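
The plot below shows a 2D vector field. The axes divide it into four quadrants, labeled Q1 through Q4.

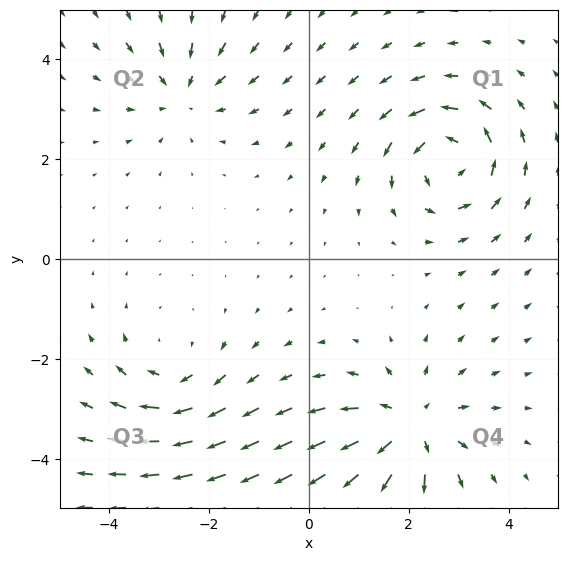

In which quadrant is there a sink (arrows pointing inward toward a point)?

Q2

The sink sits at approximately (-2.5, 3.4), which lies in quadrant Q2. The divergence there is about -3, negative as expected for a sink.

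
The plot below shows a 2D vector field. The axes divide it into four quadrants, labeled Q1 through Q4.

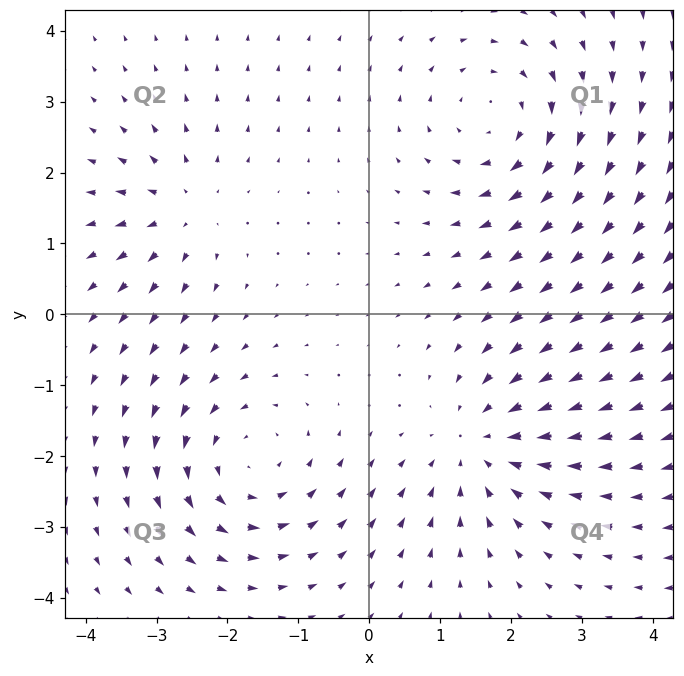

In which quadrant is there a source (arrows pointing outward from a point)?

Q2

The source sits at approximately (-2.6, 1.5), which lies in quadrant Q2. The divergence there is about +4, positive as expected for a source.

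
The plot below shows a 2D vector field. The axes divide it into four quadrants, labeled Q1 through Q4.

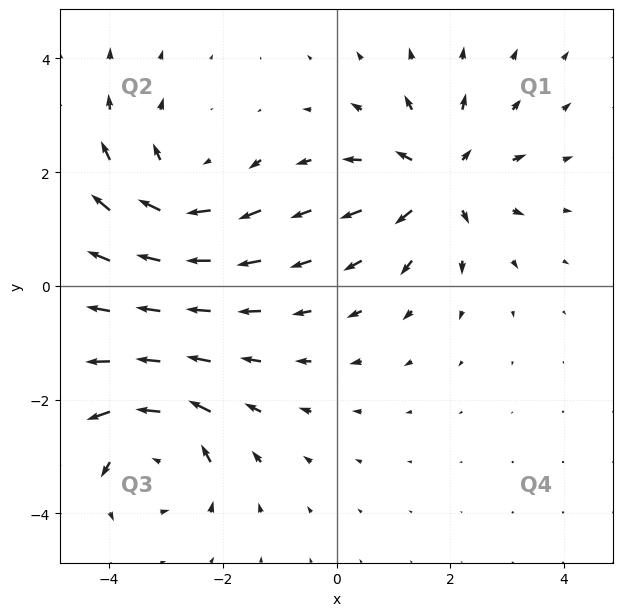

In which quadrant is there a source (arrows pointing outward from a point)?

Q1

The source sits at approximately (1.8, 1.9), which lies in quadrant Q1. The divergence there is about +6, positive as expected for a source.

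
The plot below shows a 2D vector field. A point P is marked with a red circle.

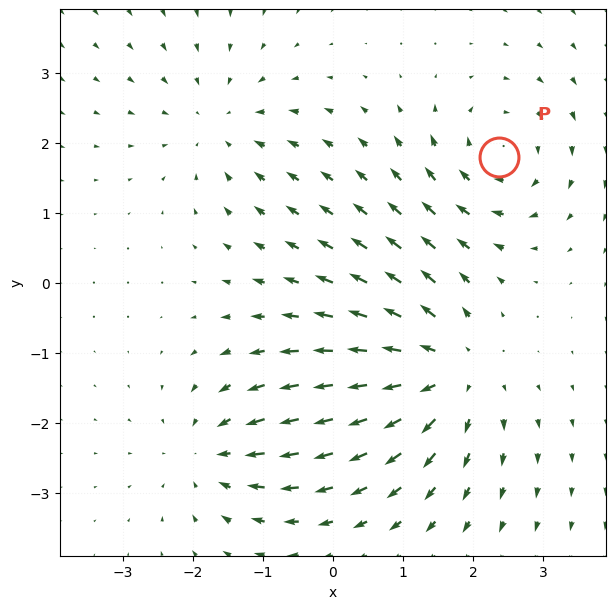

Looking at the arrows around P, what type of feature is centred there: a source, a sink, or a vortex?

vortex

At P (2.4, 1.8) the arrows circulate clockwise. Divergence ≈0, curl about -4 — near-zero divergence with nonzero curl is a vortex.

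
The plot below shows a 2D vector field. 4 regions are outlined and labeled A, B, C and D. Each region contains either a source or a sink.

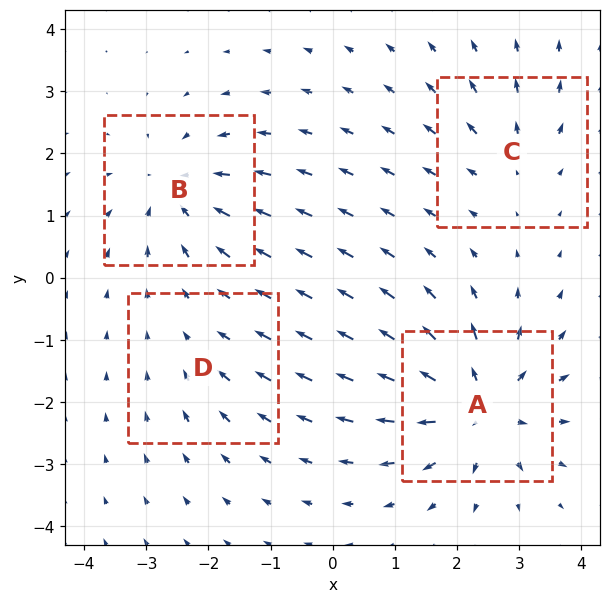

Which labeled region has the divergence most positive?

Divergence at each region's feature centre — A: about +7, B: about -5, C: about +3, D: about -2. Region A is most positive.

A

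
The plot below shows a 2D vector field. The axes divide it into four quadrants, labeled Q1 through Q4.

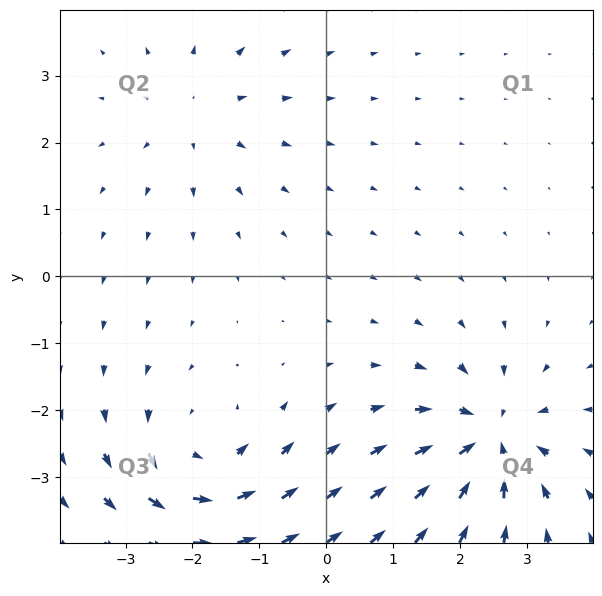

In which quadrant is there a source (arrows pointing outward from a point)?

Q2

The source sits at approximately (-2.0, 2.5), which lies in quadrant Q2. The divergence there is about +3, positive as expected for a source.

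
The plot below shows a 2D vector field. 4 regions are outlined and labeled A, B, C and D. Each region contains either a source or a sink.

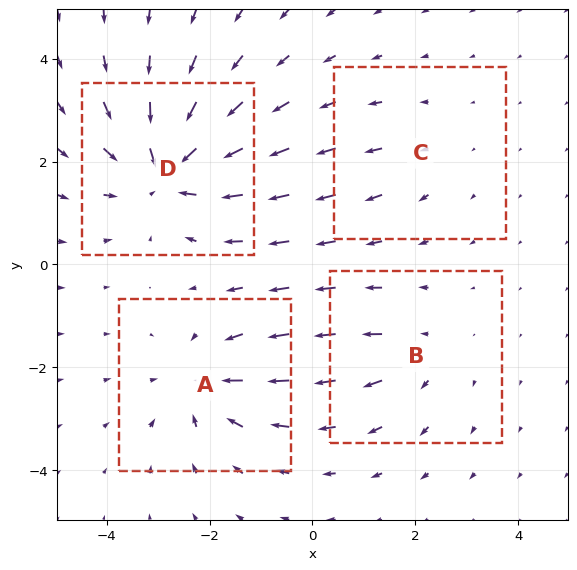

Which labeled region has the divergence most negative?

D

Divergence at each region's feature centre — A: about -4, B: about +3, C: about +2, D: about -6. Region D is most negative.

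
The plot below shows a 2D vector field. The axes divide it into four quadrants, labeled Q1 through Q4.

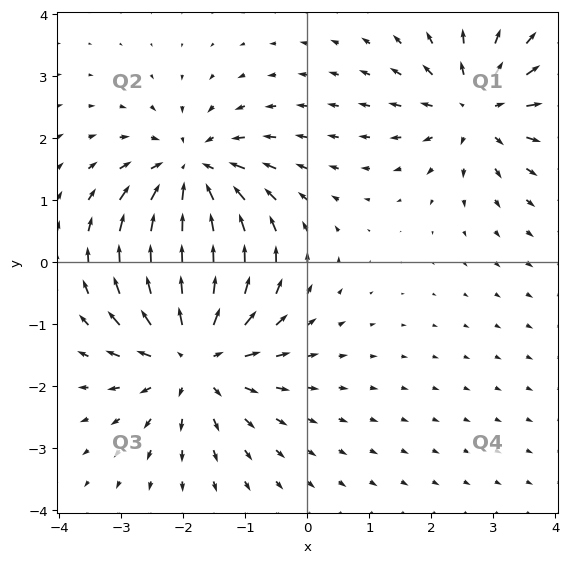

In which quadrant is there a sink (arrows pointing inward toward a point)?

Q2

The sink sits at approximately (-1.9, 1.4), which lies in quadrant Q2. The divergence there is about -5, negative as expected for a sink.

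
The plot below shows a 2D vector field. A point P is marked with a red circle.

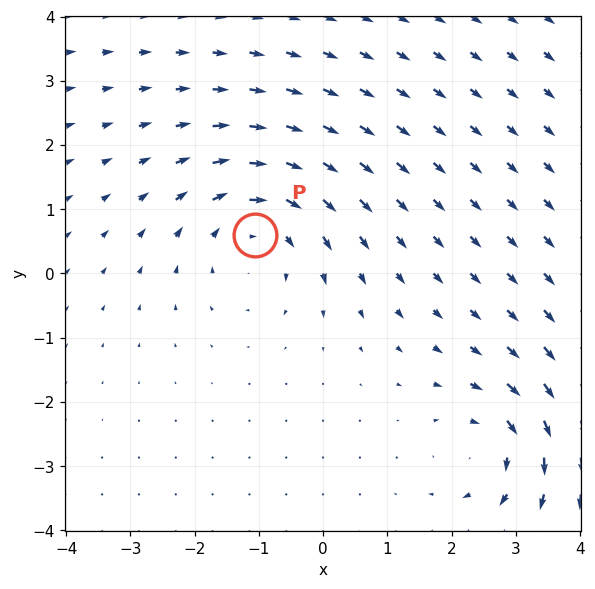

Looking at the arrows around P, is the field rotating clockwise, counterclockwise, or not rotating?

Near P at (-1.1, 0.6) the arrows circulate clockwise. The curl (z-component) there is about -3; negative curl means clockwise rotation.

clockwise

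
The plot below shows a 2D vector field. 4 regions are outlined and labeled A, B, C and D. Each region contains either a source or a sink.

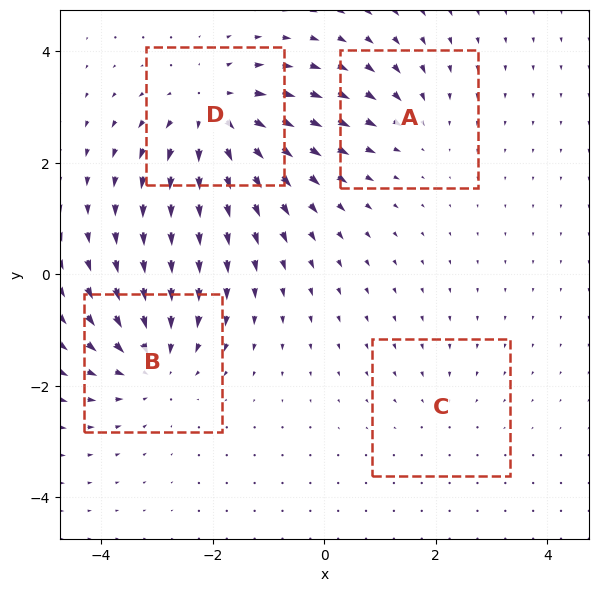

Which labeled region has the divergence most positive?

D

Divergence at each region's feature centre — A: about -3, B: about -5, C: about -2, D: about +6. Region D is most positive.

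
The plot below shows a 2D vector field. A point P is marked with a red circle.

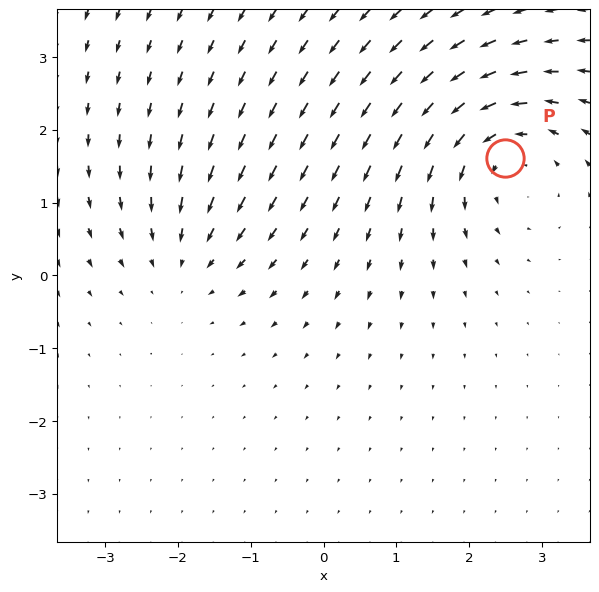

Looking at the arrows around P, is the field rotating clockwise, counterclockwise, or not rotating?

counterclockwise

Near P at (2.5, 1.6) the arrows circulate counterclockwise. The curl (z-component) there is about +4; positive curl means counterclockwise rotation.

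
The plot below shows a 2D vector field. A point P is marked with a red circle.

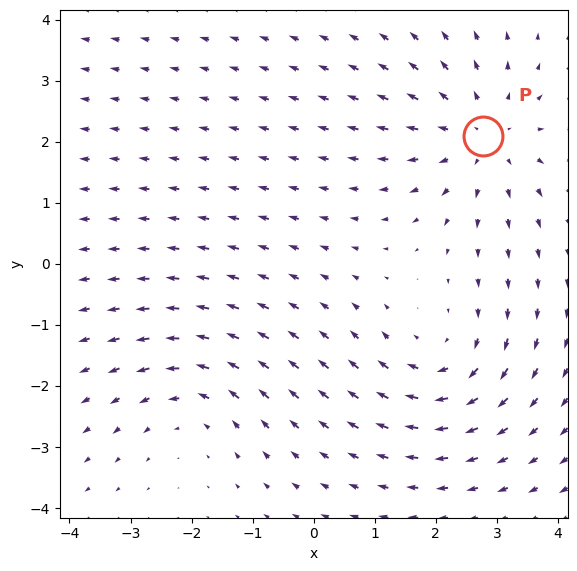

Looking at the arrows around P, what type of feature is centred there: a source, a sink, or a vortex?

At P (2.8, 2.1) the arrows spread outward. Divergence about +4, curl ≈0 — positive divergence with near-zero curl is a source.

source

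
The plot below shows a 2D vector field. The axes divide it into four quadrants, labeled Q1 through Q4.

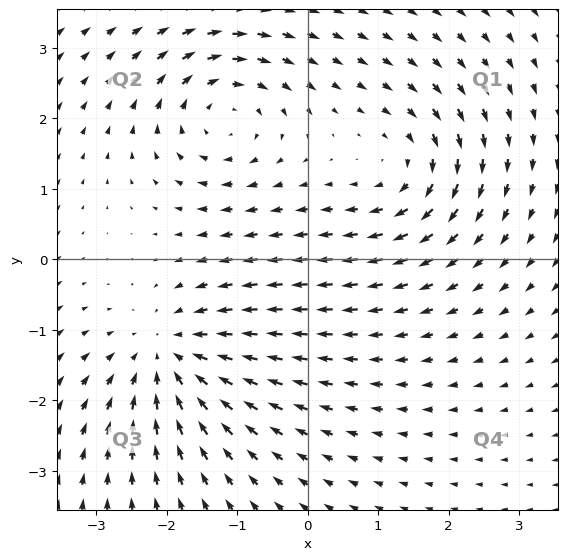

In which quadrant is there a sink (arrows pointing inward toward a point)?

Q3

The sink sits at approximately (-1.9, -1.4), which lies in quadrant Q3. The divergence there is about -5, negative as expected for a sink.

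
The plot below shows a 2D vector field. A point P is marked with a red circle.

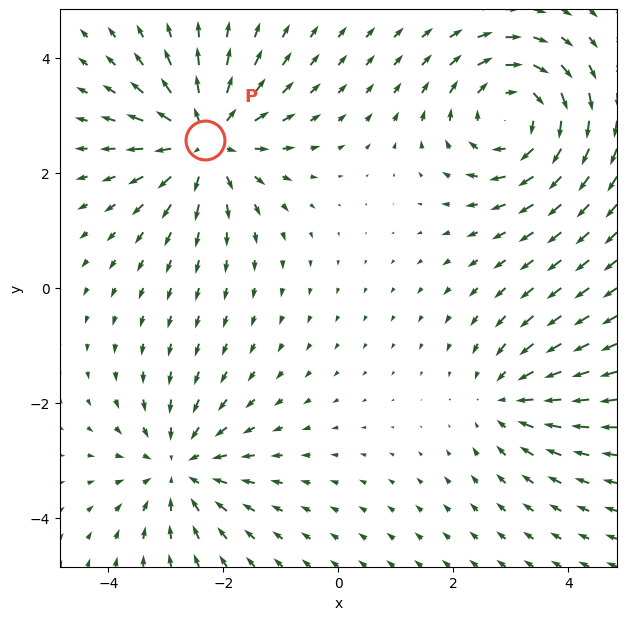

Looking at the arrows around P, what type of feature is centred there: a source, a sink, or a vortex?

source

At P (-2.3, 2.6) the arrows spread outward. Divergence about +5, curl ≈0 — positive divergence with near-zero curl is a source.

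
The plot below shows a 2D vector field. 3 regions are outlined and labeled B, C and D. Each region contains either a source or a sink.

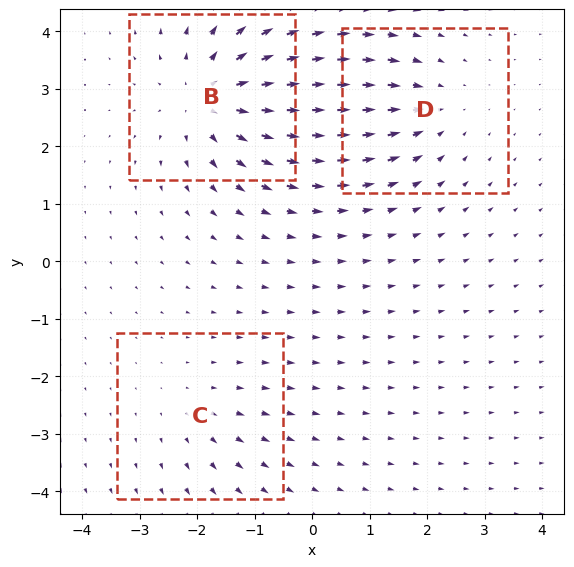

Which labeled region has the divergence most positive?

Divergence at each region's feature centre — B: about +5, C: about +2, D: about -3. Region B is most positive.

B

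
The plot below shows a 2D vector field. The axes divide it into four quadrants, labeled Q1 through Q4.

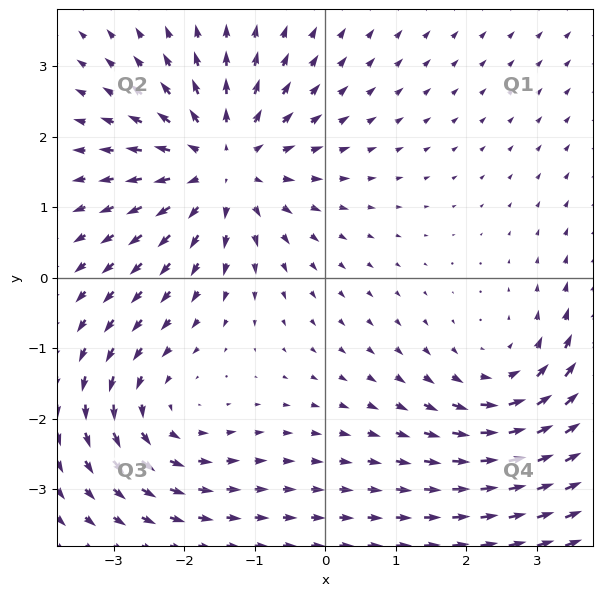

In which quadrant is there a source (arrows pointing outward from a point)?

Q2

The source sits at approximately (-1.5, 1.6), which lies in quadrant Q2. The divergence there is about +4, positive as expected for a source.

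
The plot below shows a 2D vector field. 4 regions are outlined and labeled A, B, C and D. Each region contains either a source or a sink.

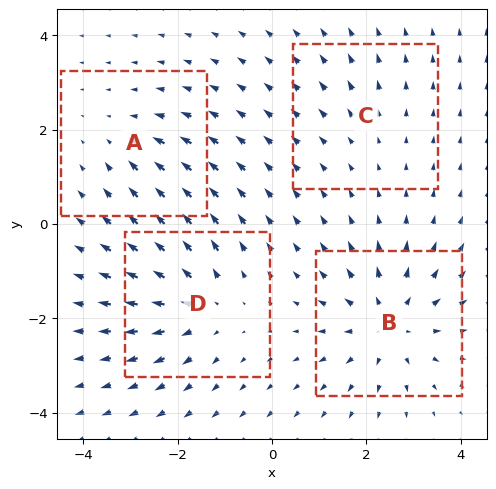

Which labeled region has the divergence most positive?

B

Divergence at each region's feature centre — A: about -3, B: about +6, C: about +2, D: about +5. Region B is most positive.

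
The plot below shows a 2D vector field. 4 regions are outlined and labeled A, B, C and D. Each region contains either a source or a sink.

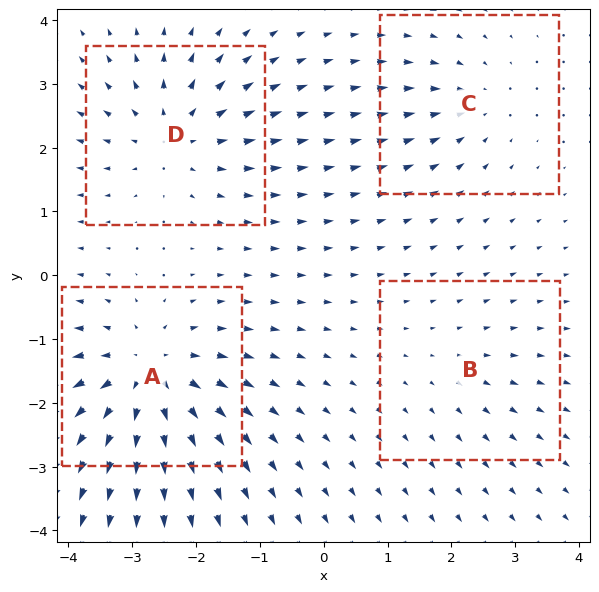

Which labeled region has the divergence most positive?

Divergence at each region's feature centre — A: about +7, B: about +2, C: about -3, D: about +5. Region A is most positive.

A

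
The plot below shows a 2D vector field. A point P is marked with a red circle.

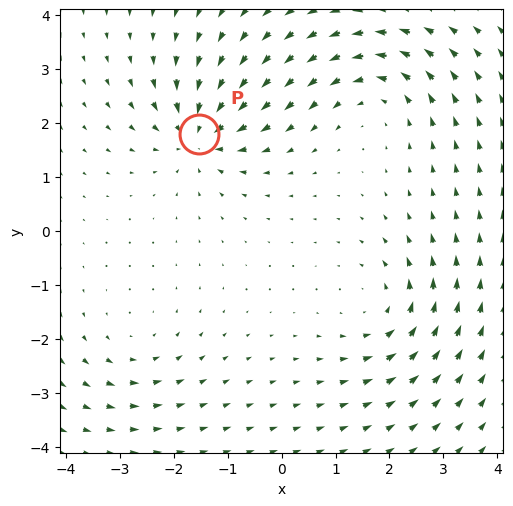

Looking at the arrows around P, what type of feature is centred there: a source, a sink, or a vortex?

sink

At P (-1.5, 1.8) the arrows converge inward. Divergence about -5, curl ≈0 — negative divergence with near-zero curl is a sink.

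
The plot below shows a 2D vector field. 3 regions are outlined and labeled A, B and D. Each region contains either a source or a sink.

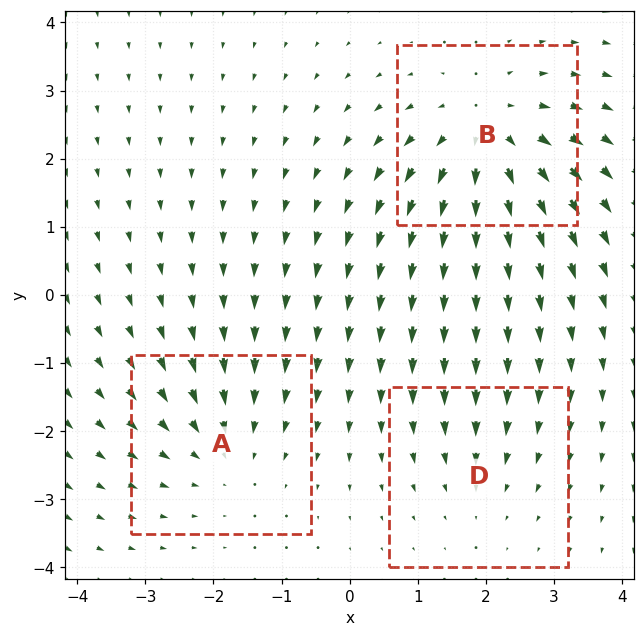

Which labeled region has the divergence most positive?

B

Divergence at each region's feature centre — A: about -3, B: about +4, D: about -2. Region B is most positive.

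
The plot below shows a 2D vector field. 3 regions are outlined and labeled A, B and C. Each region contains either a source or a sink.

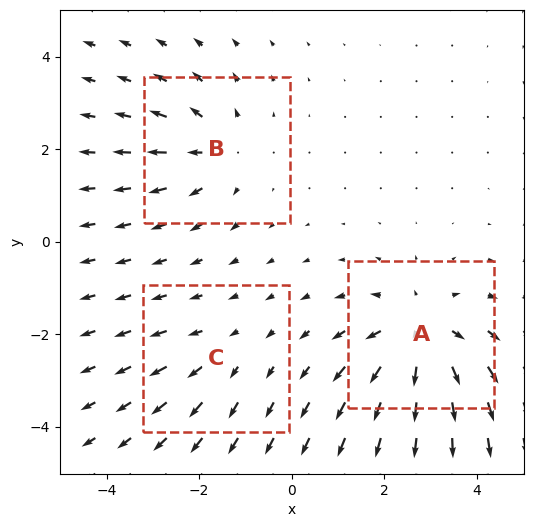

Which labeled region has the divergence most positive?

Divergence at each region's feature centre — A: about +4, B: about +3, C: about +2. Region A is most positive.

A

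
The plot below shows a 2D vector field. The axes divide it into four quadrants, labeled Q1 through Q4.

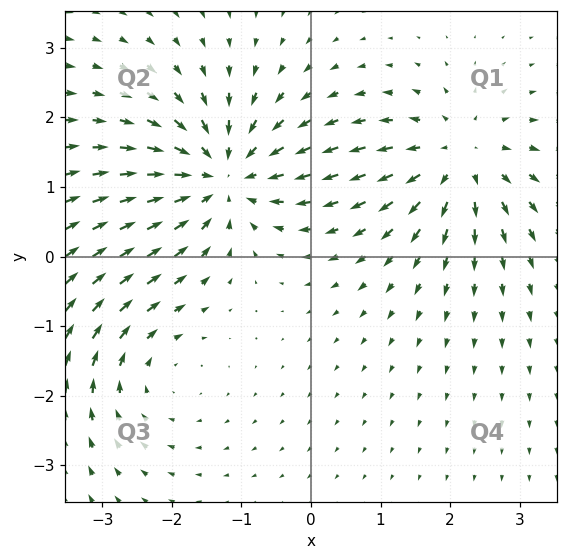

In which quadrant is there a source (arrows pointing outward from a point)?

Q1

The source sits at approximately (2.1, 1.4), which lies in quadrant Q1. The divergence there is about +4, positive as expected for a source.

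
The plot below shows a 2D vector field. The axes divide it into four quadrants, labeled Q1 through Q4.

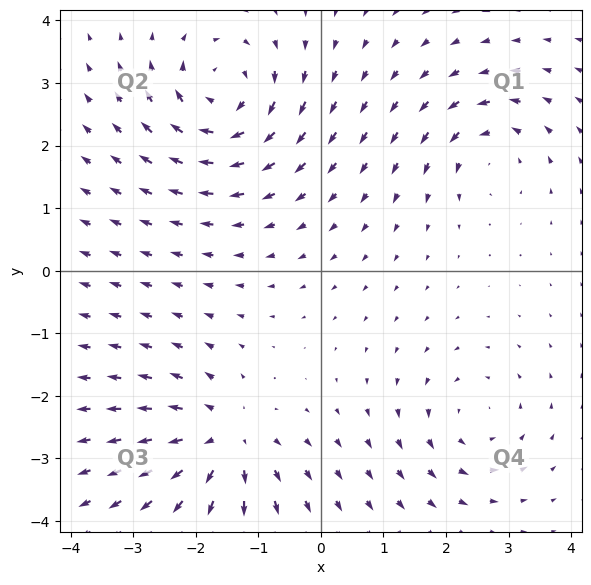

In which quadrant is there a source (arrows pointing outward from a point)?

Q3

The source sits at approximately (-1.6, -2.7), which lies in quadrant Q3. The divergence there is about +5, positive as expected for a source.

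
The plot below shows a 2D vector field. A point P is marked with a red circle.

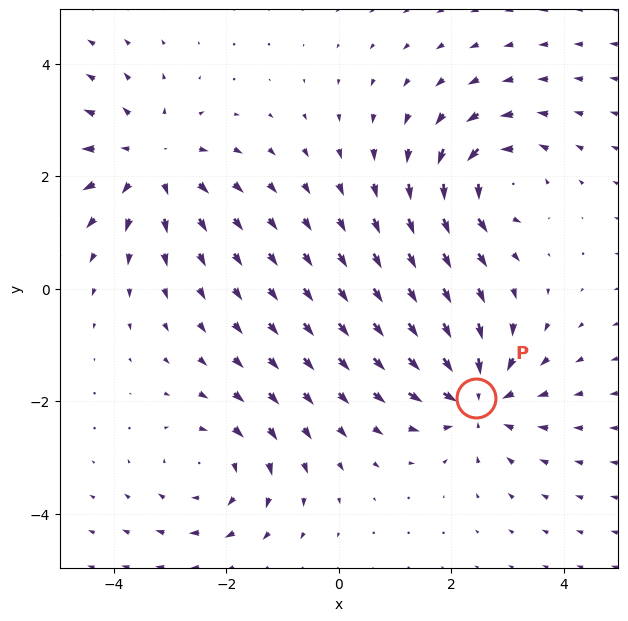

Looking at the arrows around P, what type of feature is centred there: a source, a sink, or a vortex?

At P (2.4, -1.9) the arrows converge inward. Divergence about -5, curl ≈0 — negative divergence with near-zero curl is a sink.

sink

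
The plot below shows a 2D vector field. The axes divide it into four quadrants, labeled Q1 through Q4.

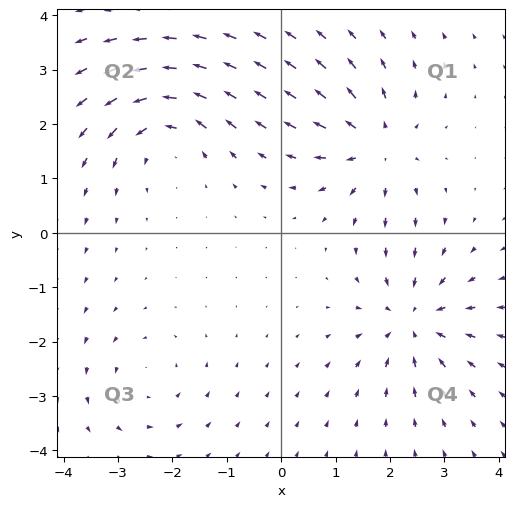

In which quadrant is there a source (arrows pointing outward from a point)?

The source sits at approximately (1.7, 1.6), which lies in quadrant Q1. The divergence there is about +5, positive as expected for a source.

Q1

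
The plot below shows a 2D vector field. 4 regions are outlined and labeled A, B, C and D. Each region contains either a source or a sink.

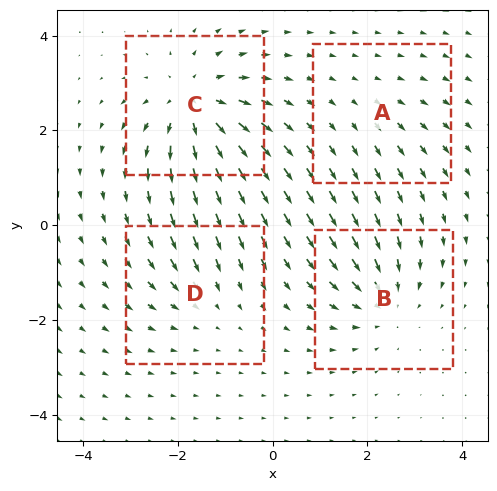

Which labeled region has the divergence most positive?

C

Divergence at each region's feature centre — A: about +2, B: about -5, C: about +7, D: about -3. Region C is most positive.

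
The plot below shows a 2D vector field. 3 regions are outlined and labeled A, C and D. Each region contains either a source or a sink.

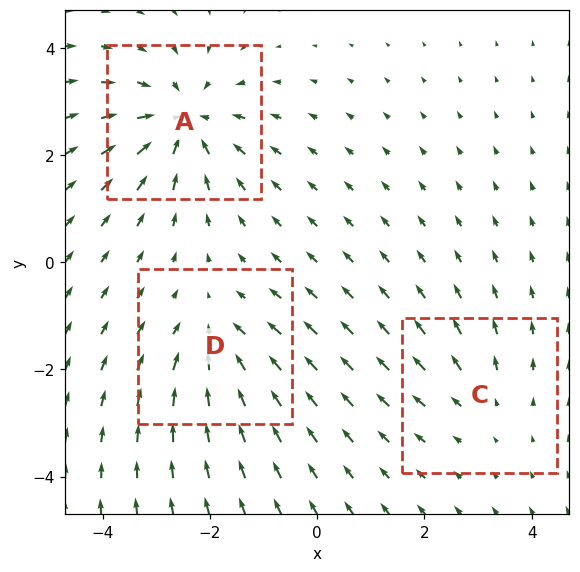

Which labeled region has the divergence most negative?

A

Divergence at each region's feature centre — A: about -5, C: about +2, D: about -3. Region A is most negative.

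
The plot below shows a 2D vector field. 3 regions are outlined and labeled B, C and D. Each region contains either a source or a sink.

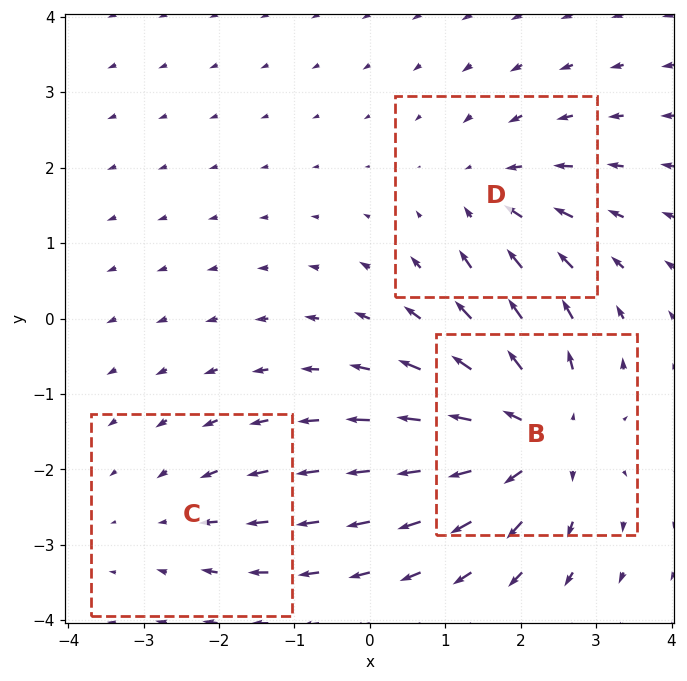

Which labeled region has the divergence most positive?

Divergence at each region's feature centre — B: about +5, C: about -2, D: about -3. Region B is most positive.

B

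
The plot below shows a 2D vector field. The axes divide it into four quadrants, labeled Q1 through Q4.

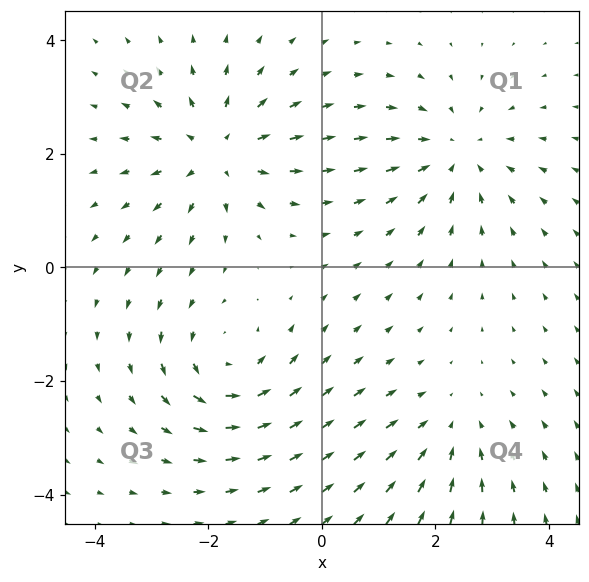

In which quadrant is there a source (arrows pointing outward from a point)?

Q2

The source sits at approximately (-1.8, 2.0), which lies in quadrant Q2. The divergence there is about +4, positive as expected for a source.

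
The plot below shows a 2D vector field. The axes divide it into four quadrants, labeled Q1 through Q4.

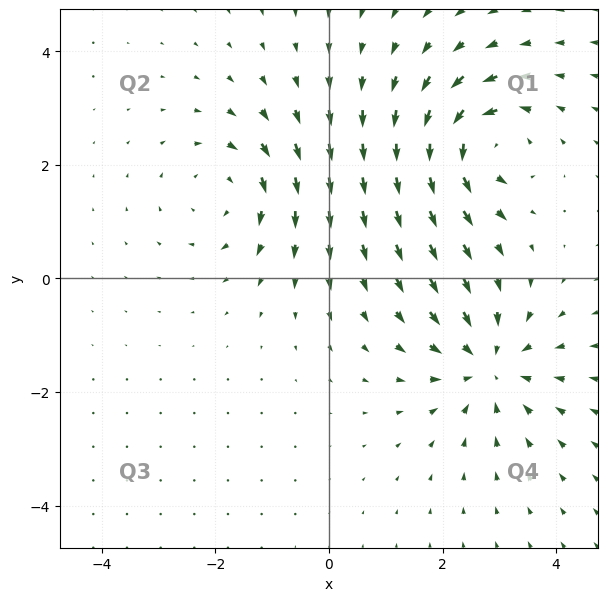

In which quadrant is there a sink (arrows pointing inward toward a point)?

Q4

The sink sits at approximately (2.8, -1.5), which lies in quadrant Q4. The divergence there is about -4, negative as expected for a sink.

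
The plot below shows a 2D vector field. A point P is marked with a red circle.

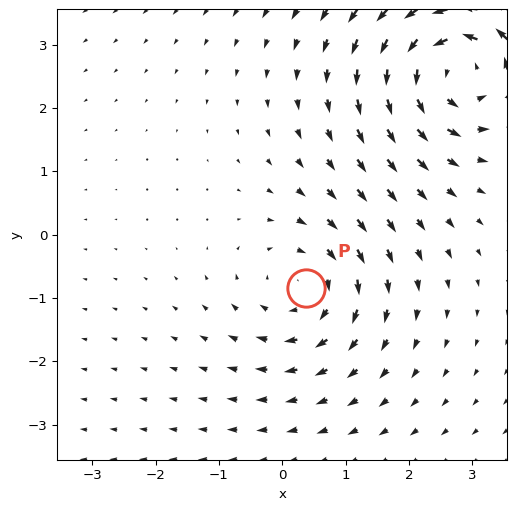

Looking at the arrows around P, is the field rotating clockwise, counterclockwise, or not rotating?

Near P at (0.4, -0.8) the arrows circulate clockwise. The curl (z-component) there is about -3; negative curl means clockwise rotation.

clockwise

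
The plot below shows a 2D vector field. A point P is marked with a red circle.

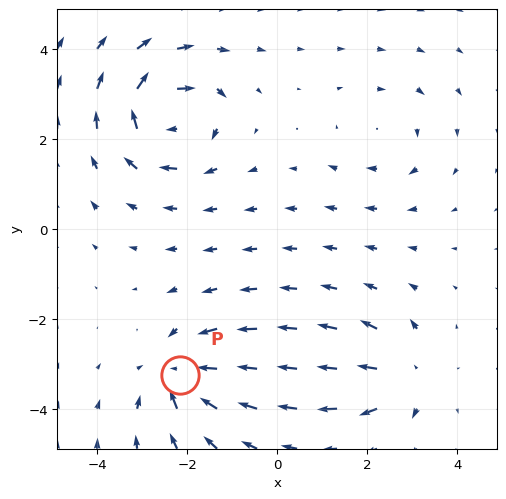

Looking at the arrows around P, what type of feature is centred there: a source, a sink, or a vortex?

sink

At P (-2.2, -3.2) the arrows converge inward. Divergence about -6, curl ≈0 — negative divergence with near-zero curl is a sink.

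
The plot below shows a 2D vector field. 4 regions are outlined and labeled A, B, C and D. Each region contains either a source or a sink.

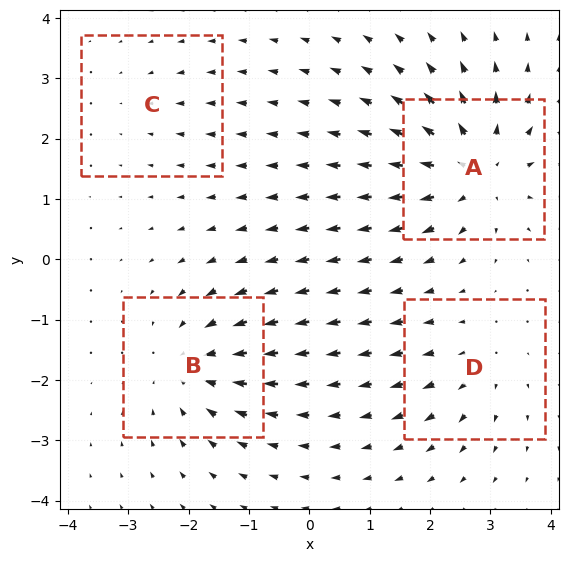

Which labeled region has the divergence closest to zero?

Divergence at each region's feature centre — A: about +7, B: about -5, C: about -2, D: about +3. Region C is closest to zero.

C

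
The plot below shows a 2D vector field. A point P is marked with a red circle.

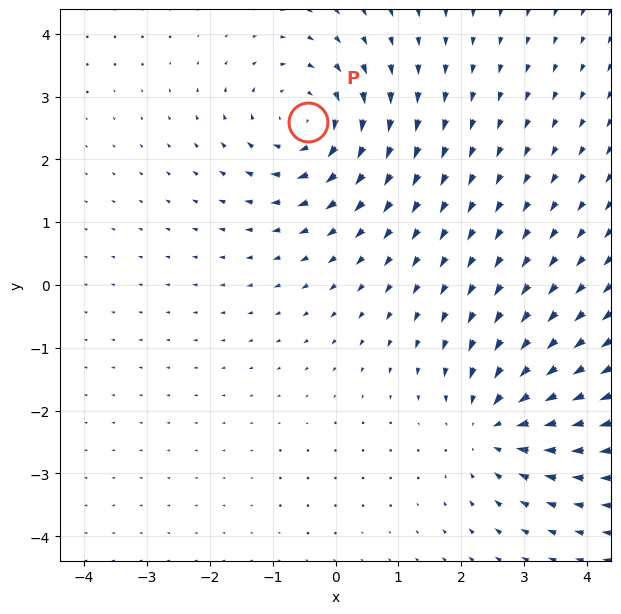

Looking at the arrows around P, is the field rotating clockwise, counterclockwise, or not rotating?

Near P at (-0.4, 2.6) the arrows circulate clockwise. The curl (z-component) there is about -5; negative curl means clockwise rotation.

clockwise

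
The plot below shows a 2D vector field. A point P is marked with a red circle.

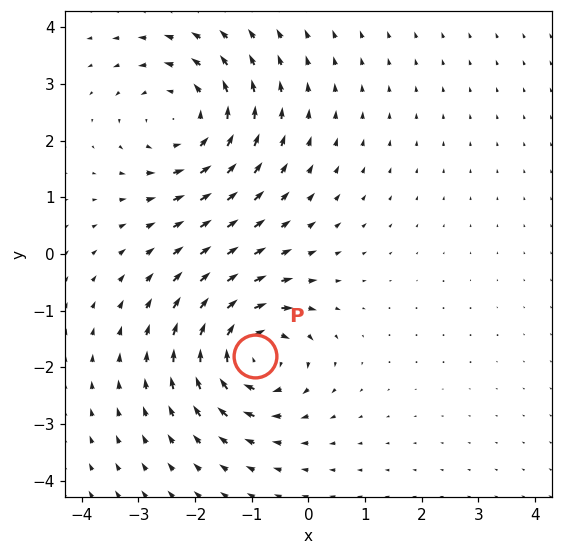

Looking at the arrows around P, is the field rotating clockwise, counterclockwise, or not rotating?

clockwise

Near P at (-0.9, -1.8) the arrows circulate clockwise. The curl (z-component) there is about -7; negative curl means clockwise rotation.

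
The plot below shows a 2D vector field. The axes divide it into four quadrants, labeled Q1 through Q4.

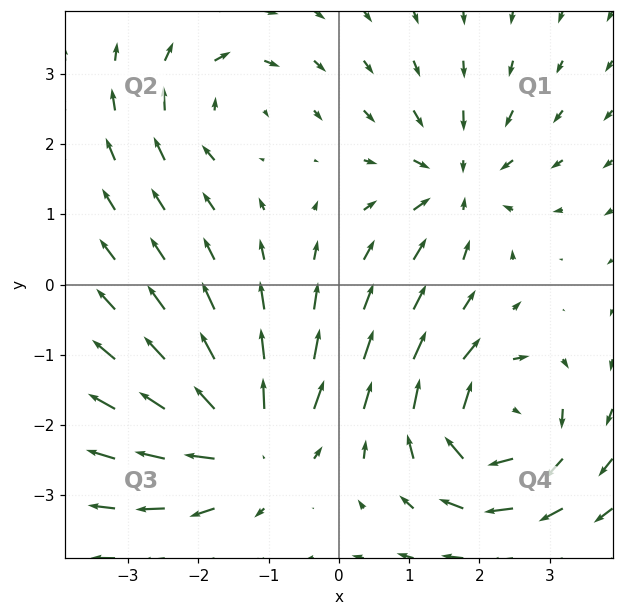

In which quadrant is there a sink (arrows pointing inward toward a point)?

Q1

The sink sits at approximately (1.7, 1.4), which lies in quadrant Q1. The divergence there is about -5, negative as expected for a sink.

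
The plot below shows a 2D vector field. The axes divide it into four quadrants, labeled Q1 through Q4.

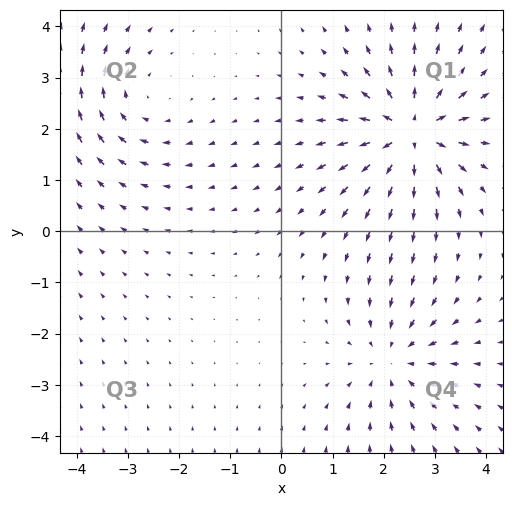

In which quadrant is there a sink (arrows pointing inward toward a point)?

Q4

The sink sits at approximately (2.2, -2.5), which lies in quadrant Q4. The divergence there is about -3, negative as expected for a sink.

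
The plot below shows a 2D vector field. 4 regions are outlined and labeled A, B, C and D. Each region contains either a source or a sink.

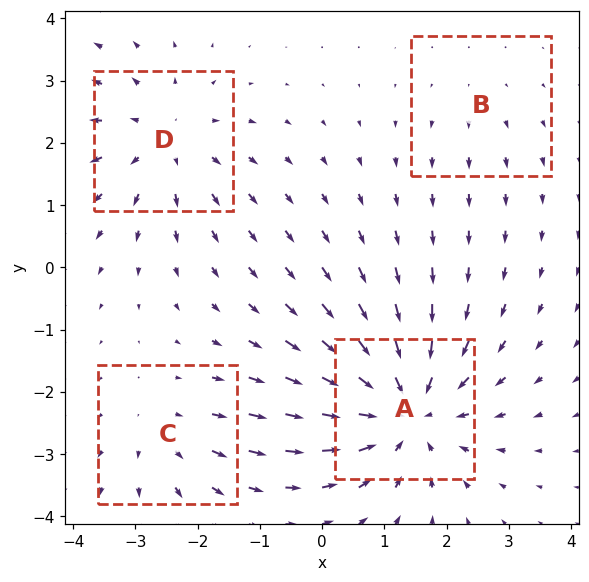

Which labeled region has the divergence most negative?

Divergence at each region's feature centre — A: about -6, B: about +2, C: about +3, D: about +4. Region A is most negative.

A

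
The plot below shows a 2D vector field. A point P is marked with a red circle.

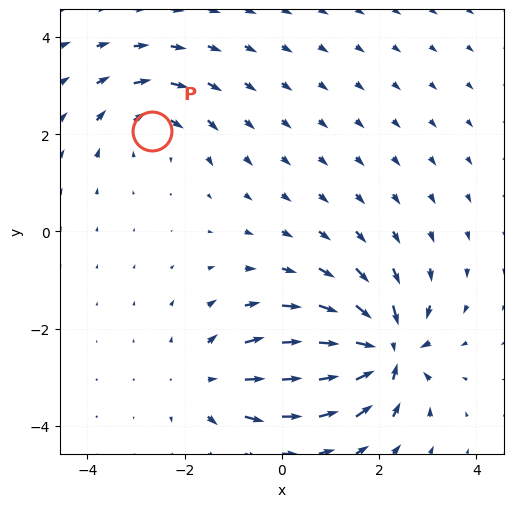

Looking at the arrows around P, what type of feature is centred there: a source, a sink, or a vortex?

vortex

At P (-2.7, 2.1) the arrows circulate clockwise. Divergence ≈0, curl about -4 — near-zero divergence with nonzero curl is a vortex.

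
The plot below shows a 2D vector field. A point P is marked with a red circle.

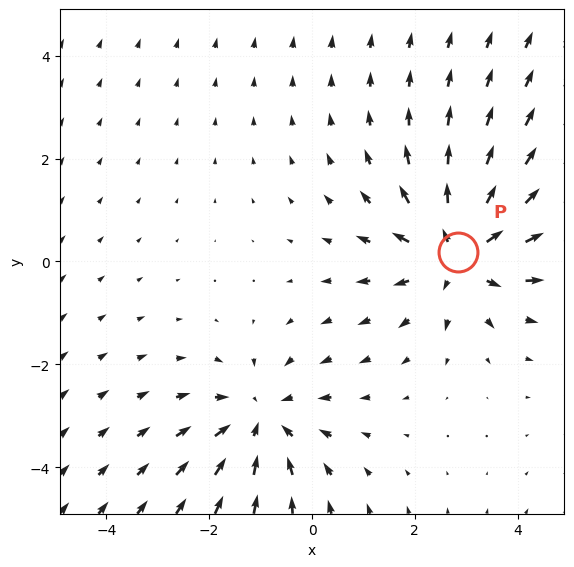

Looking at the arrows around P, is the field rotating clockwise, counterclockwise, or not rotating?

Near P at (2.8, 0.2) the arrows show no circulation. The curl there is ≈0.

not rotating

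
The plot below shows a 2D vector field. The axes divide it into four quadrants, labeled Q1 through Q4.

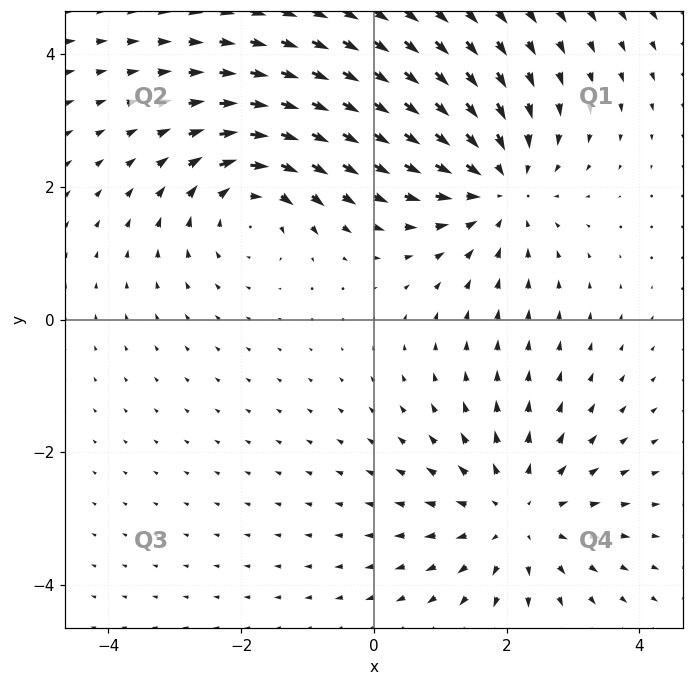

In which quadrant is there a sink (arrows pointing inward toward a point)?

The sink sits at approximately (1.9, 2.0), which lies in quadrant Q1. The divergence there is about -4, negative as expected for a sink.

Q1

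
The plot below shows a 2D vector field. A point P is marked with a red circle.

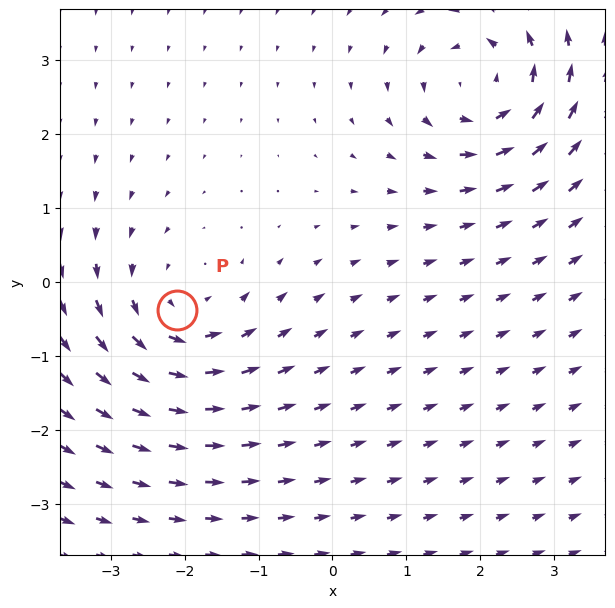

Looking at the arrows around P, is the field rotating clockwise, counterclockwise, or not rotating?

Near P at (-2.1, -0.4) the arrows circulate counterclockwise. The curl (z-component) there is about +2; positive curl means counterclockwise rotation.

counterclockwise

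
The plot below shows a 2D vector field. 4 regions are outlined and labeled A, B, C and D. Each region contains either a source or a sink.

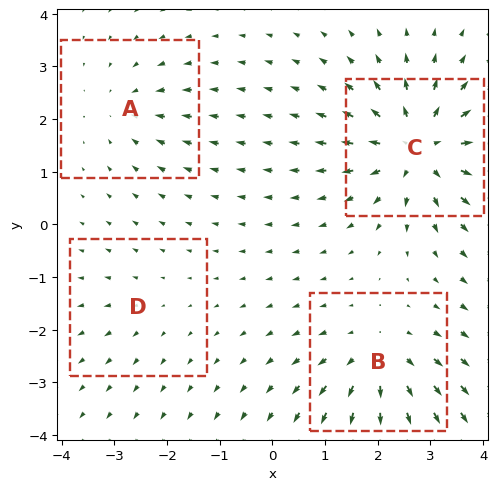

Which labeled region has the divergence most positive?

C

Divergence at each region's feature centre — A: about -3, B: about +5, C: about +8, D: about +2. Region C is most positive.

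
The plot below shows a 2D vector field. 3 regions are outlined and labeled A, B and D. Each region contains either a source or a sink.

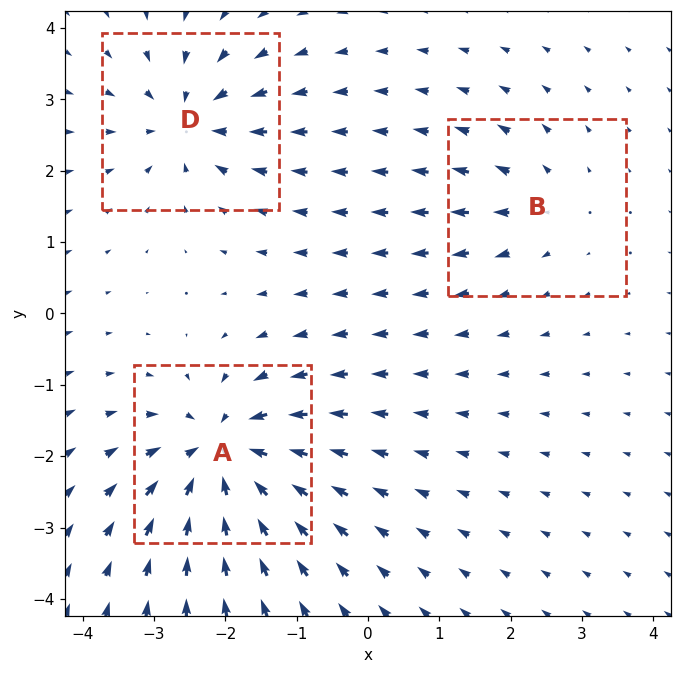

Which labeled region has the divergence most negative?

Divergence at each region's feature centre — A: about -6, B: about +2, D: about -4. Region A is most negative.

A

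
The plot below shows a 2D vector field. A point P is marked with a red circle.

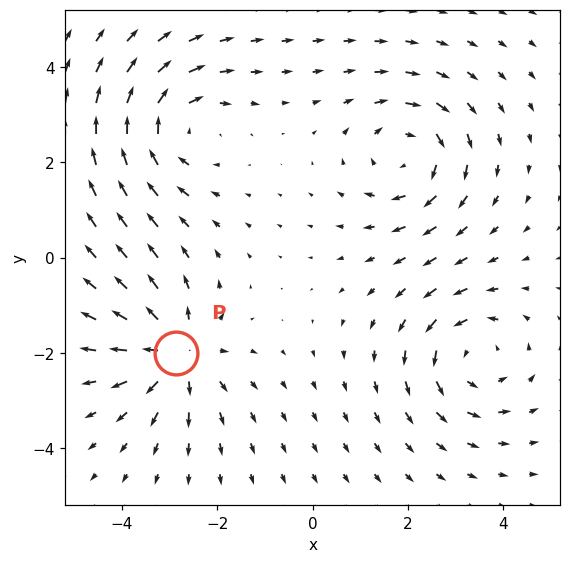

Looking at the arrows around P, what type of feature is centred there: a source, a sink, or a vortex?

At P (-2.9, -2.0) the arrows spread outward. Divergence about +4, curl ≈0 — positive divergence with near-zero curl is a source.

source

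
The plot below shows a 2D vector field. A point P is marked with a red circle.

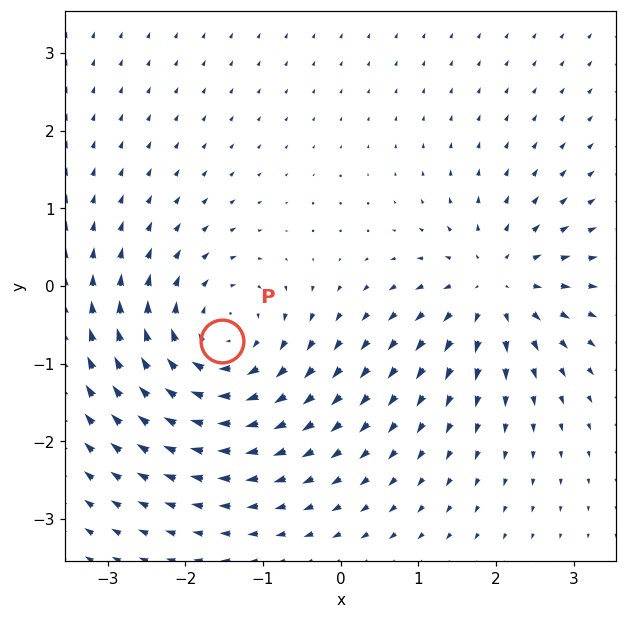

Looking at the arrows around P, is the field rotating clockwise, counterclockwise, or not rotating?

clockwise

Near P at (-1.5, -0.7) the arrows circulate clockwise. The curl (z-component) there is about -5; negative curl means clockwise rotation.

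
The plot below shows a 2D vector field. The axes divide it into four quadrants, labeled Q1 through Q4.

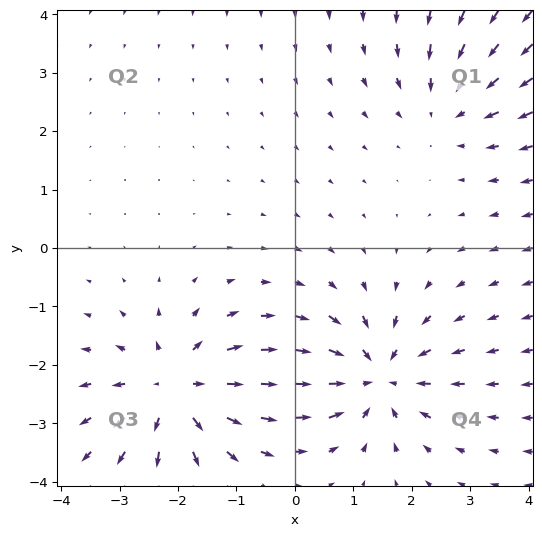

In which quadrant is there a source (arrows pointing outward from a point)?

The source sits at approximately (-2.0, -2.4), which lies in quadrant Q3. The divergence there is about +4, positive as expected for a source.

Q3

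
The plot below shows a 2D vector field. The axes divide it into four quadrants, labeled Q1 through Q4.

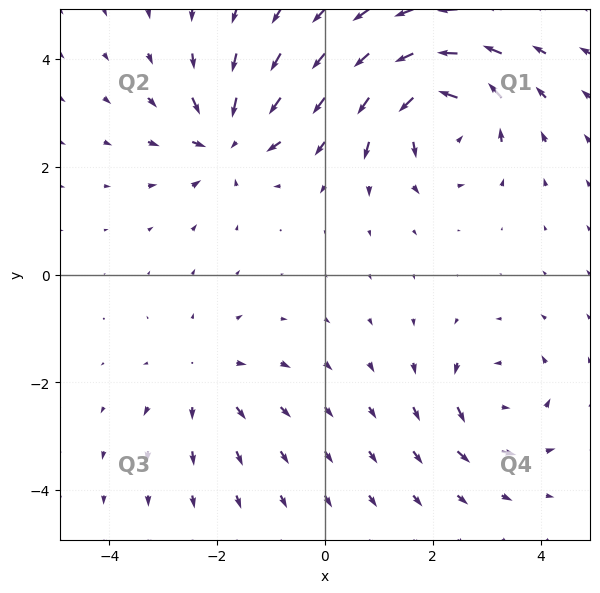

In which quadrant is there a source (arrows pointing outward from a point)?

Q3

The source sits at approximately (-2.2, -1.9), which lies in quadrant Q3. The divergence there is about +3, positive as expected for a source.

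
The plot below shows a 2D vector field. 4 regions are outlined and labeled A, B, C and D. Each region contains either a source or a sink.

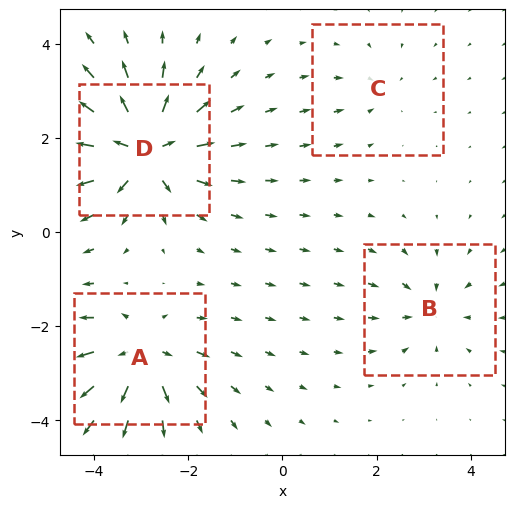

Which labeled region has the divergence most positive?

Divergence at each region's feature centre — A: about +6, B: about -4, C: about -3, D: about +9. Region D is most positive.

D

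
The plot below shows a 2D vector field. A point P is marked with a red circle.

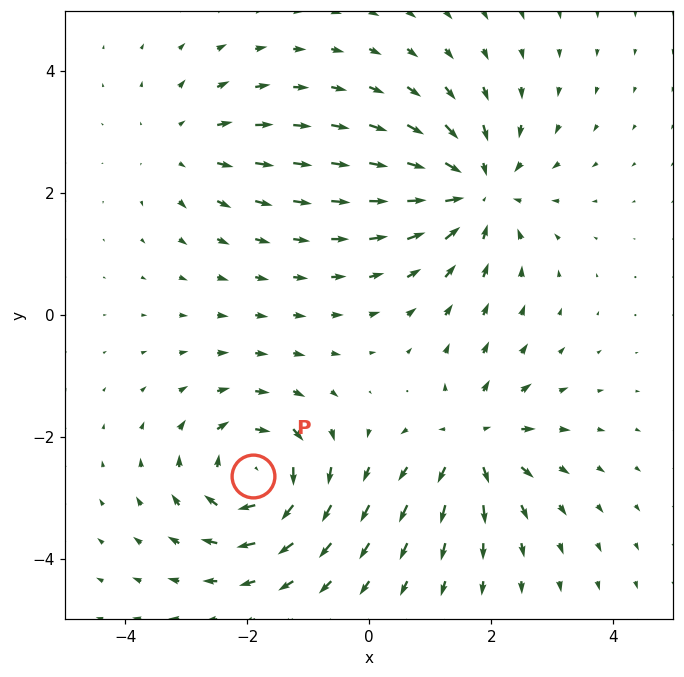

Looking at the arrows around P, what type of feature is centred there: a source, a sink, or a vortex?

vortex

At P (-1.9, -2.6) the arrows circulate clockwise. Divergence ≈0, curl about -6 — near-zero divergence with nonzero curl is a vortex.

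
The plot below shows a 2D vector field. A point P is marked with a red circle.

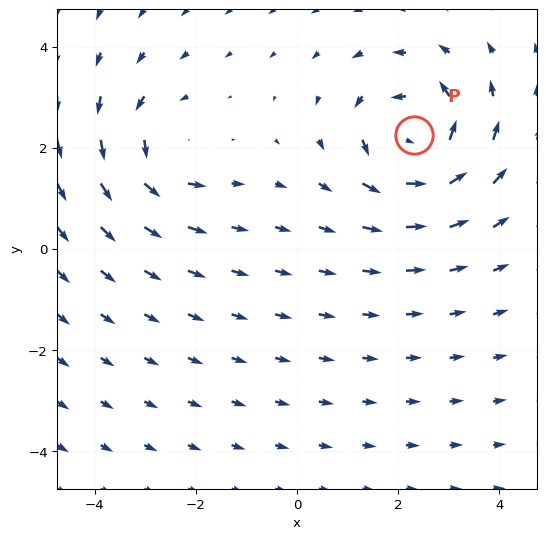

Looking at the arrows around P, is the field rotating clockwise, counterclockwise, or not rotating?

counterclockwise

Near P at (2.3, 2.2) the arrows circulate counterclockwise. The curl (z-component) there is about +5; positive curl means counterclockwise rotation.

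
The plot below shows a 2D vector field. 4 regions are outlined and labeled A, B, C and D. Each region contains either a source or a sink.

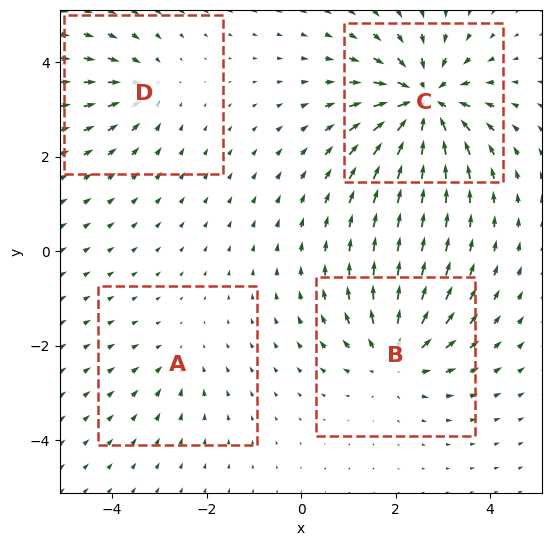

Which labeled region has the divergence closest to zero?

Divergence at each region's feature centre — A: about -2, B: about +5, C: about -8, D: about -4. Region A is closest to zero.

A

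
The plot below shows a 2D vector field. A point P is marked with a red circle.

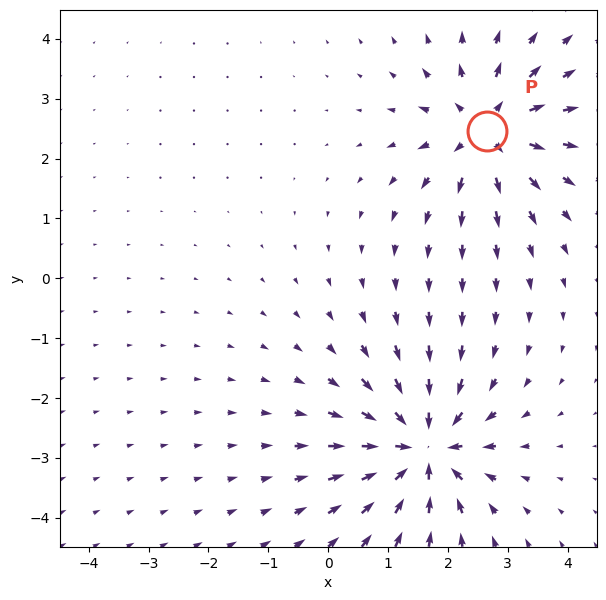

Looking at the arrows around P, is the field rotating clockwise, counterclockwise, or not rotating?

Near P at (2.7, 2.5) the arrows show no circulation. The curl there is ≈0.

not rotating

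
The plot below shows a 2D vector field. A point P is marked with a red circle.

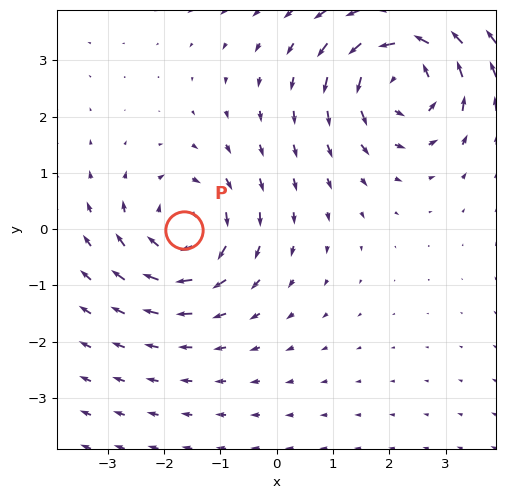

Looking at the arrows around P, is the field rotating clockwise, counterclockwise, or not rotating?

Near P at (-1.6, -0.0) the arrows circulate clockwise. The curl (z-component) there is about -3; negative curl means clockwise rotation.

clockwise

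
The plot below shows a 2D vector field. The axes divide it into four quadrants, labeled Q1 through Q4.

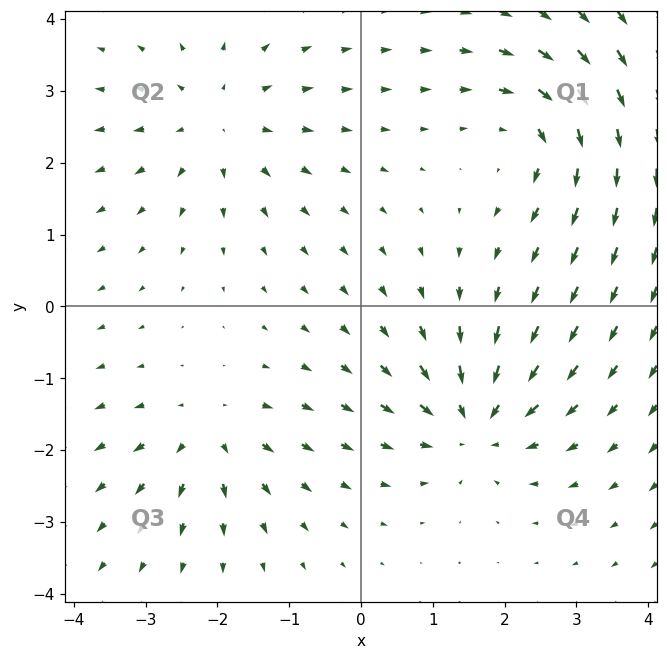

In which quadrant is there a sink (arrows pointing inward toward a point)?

Q4

The sink sits at approximately (1.6, -1.6), which lies in quadrant Q4. The divergence there is about -6, negative as expected for a sink.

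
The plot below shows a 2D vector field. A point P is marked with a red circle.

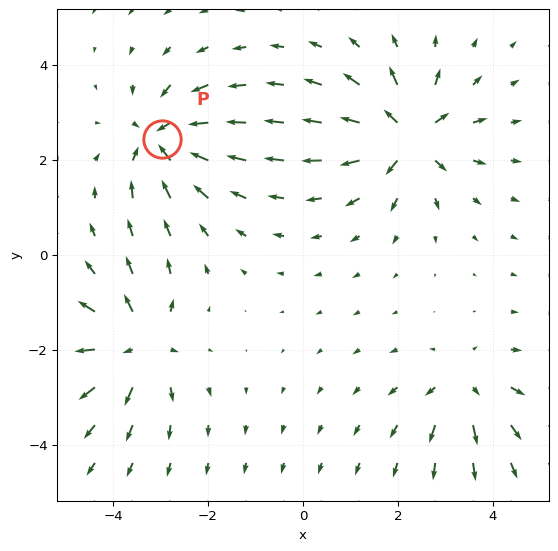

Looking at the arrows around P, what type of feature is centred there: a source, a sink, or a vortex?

At P (-3.0, 2.4) the arrows converge inward. Divergence about -6, curl ≈0 — negative divergence with near-zero curl is a sink.

sink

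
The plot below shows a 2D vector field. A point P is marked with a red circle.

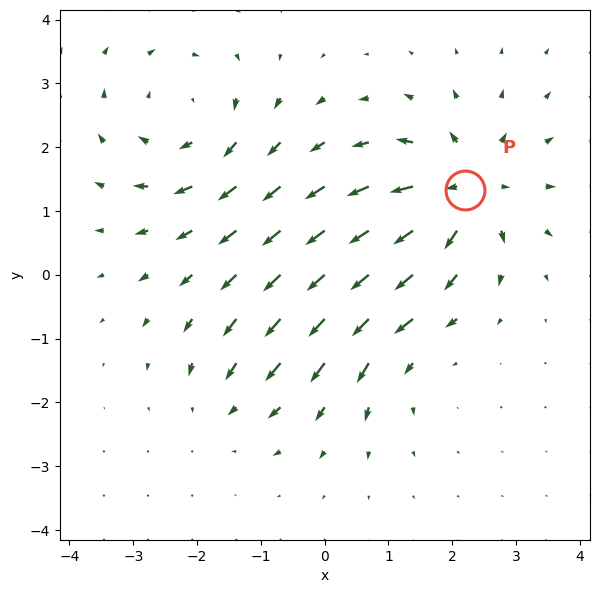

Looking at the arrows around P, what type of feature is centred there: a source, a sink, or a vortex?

source

At P (2.2, 1.3) the arrows spread outward. Divergence about +5, curl ≈0 — positive divergence with near-zero curl is a source.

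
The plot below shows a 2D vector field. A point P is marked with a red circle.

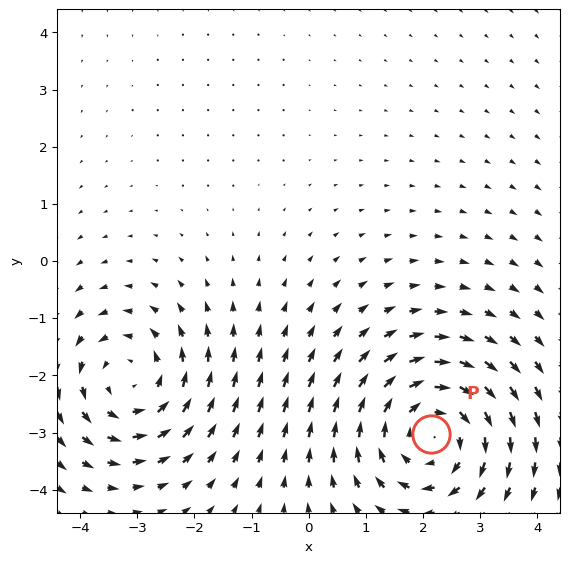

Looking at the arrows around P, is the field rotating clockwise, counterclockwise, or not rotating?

clockwise

Near P at (2.1, -3.0) the arrows circulate clockwise. The curl (z-component) there is about -3; negative curl means clockwise rotation.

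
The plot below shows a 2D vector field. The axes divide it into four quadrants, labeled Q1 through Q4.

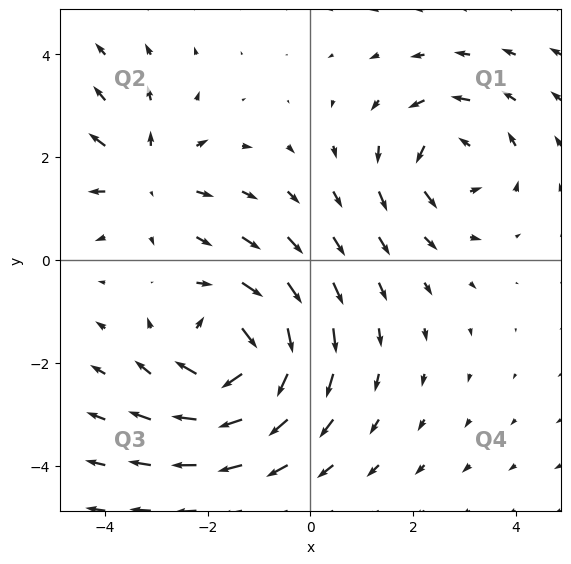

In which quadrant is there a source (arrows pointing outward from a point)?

The source sits at approximately (-3.2, 1.6), which lies in quadrant Q2. The divergence there is about +3, positive as expected for a source.

Q2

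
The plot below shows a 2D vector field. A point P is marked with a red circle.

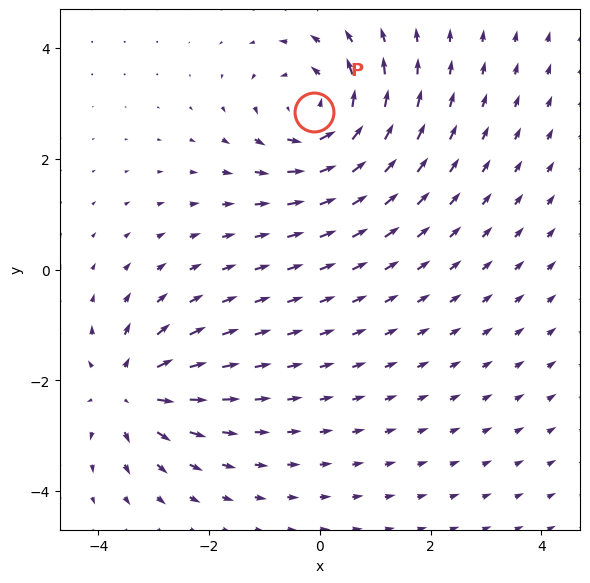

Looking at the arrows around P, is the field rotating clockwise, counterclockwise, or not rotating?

Near P at (-0.1, 2.8) the arrows circulate counterclockwise. The curl (z-component) there is about +4; positive curl means counterclockwise rotation.

counterclockwise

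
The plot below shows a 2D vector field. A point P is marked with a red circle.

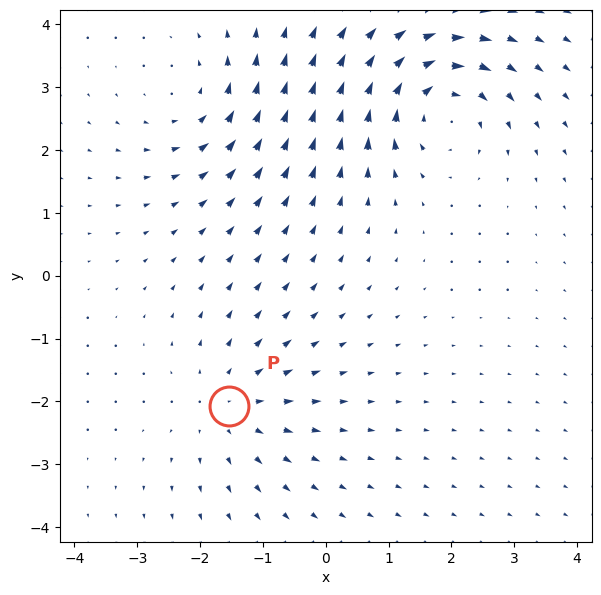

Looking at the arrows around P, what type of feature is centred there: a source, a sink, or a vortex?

At P (-1.5, -2.1) the arrows spread outward. Divergence about +3, curl ≈0 — positive divergence with near-zero curl is a source.

source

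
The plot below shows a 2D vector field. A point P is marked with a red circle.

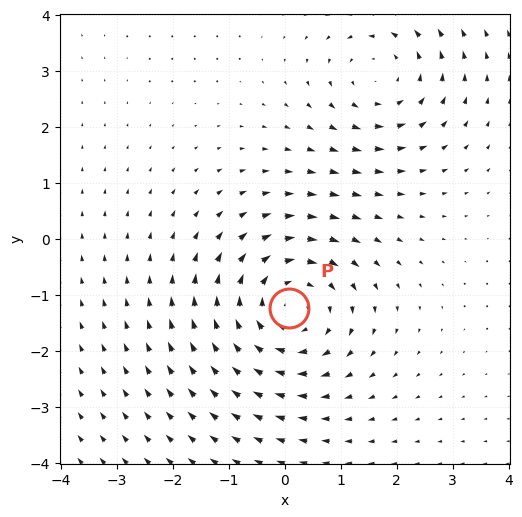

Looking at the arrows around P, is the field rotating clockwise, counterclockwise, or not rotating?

Near P at (0.1, -1.2) the arrows circulate clockwise. The curl (z-component) there is about -3; negative curl means clockwise rotation.

clockwise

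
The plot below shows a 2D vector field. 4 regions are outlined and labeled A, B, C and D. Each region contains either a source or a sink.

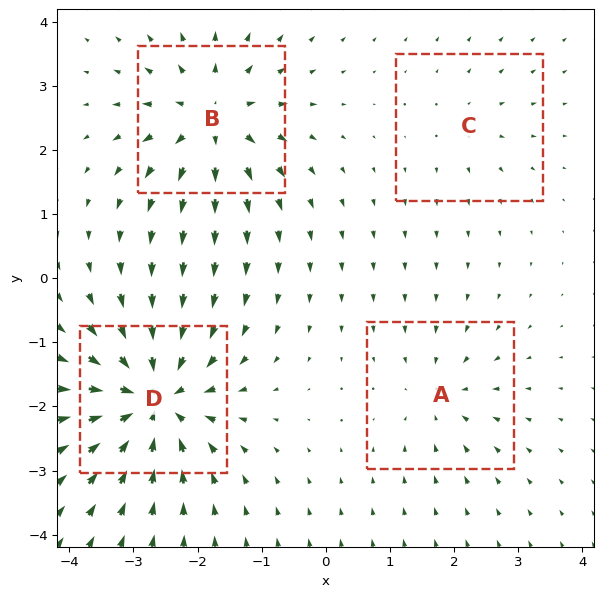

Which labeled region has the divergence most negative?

Divergence at each region's feature centre — A: about -4, B: about +6, C: about +2, D: about -9. Region D is most negative.

D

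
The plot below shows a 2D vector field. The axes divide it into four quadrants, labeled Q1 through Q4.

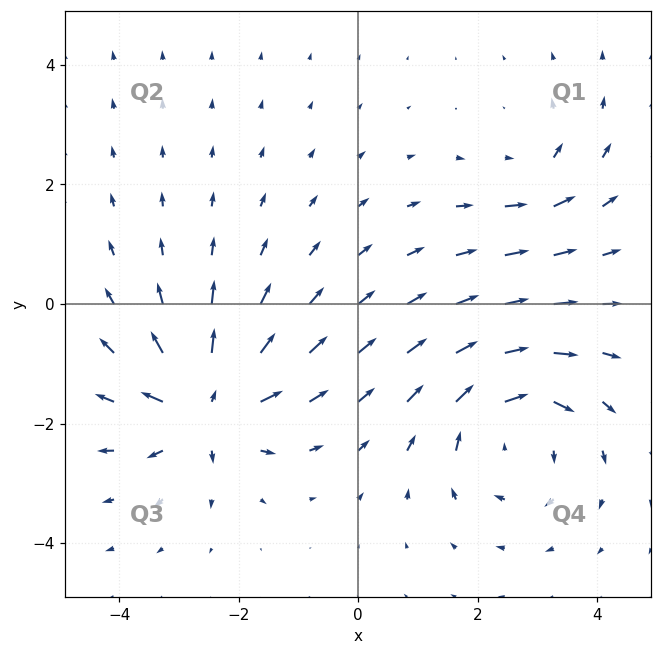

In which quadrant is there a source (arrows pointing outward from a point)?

The source sits at approximately (-2.5, -1.7), which lies in quadrant Q3. The divergence there is about +6, positive as expected for a source.

Q3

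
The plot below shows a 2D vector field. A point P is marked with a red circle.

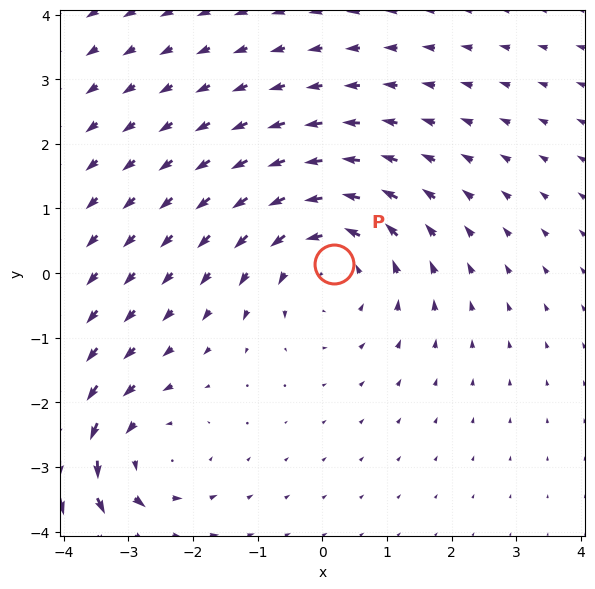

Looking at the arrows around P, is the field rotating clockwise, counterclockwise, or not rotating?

Near P at (0.2, 0.1) the arrows circulate counterclockwise. The curl (z-component) there is about +3; positive curl means counterclockwise rotation.

counterclockwise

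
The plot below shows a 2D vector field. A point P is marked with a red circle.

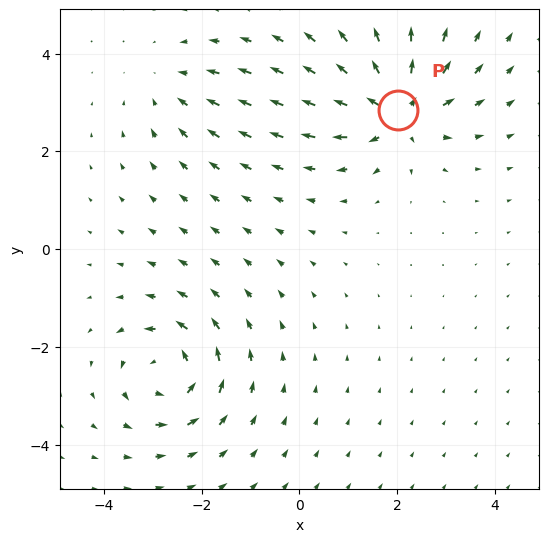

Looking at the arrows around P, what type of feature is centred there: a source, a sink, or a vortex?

source

At P (2.0, 2.9) the arrows spread outward. Divergence about +5, curl ≈0 — positive divergence with near-zero curl is a source.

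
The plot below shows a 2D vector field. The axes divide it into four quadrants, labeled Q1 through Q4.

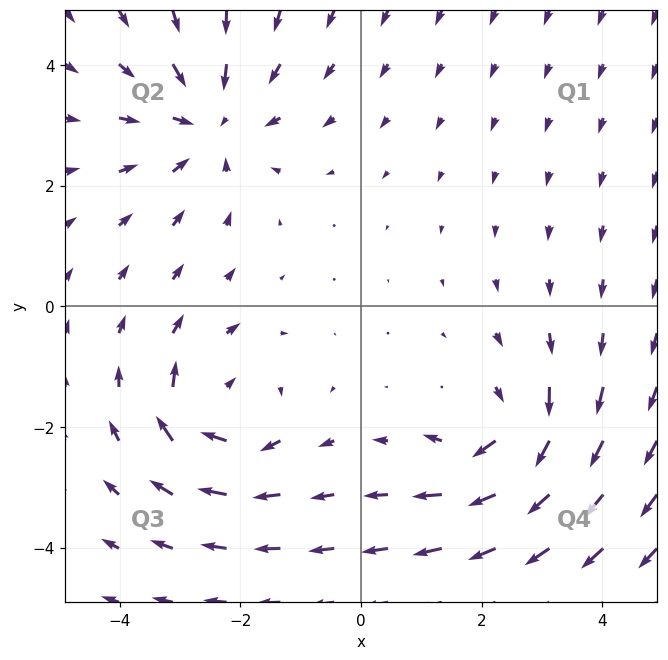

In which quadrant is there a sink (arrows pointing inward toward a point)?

Q2

The sink sits at approximately (-2.5, 3.0), which lies in quadrant Q2. The divergence there is about -3, negative as expected for a sink.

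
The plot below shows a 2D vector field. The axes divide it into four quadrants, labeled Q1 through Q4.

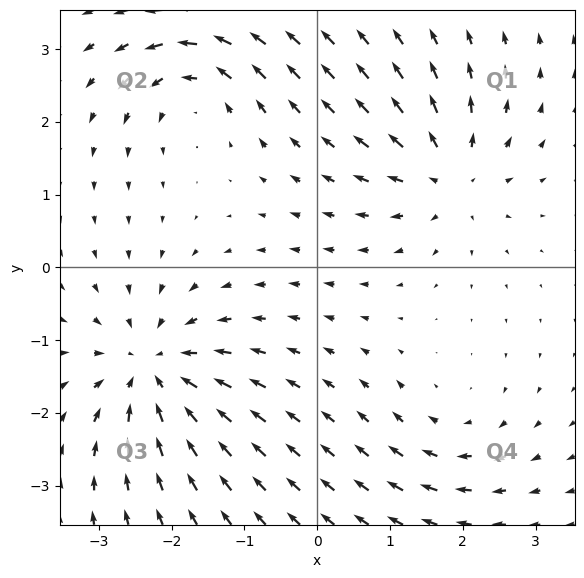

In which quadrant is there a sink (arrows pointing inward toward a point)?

The sink sits at approximately (-2.3, -1.4), which lies in quadrant Q3. The divergence there is about -6, negative as expected for a sink.

Q3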